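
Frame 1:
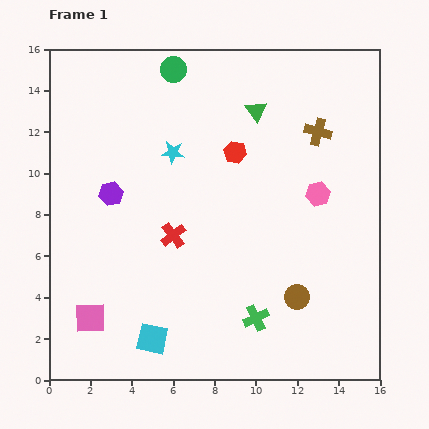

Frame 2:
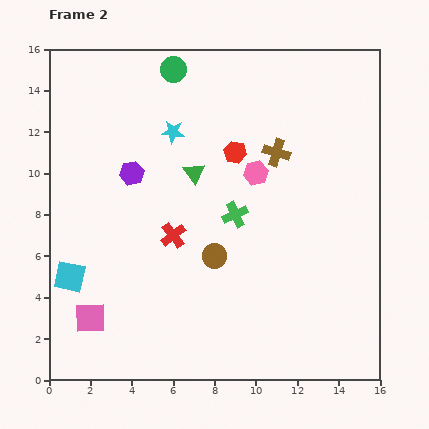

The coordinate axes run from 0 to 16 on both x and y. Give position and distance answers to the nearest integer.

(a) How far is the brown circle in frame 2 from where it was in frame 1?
4

The brown circle moved from (12, 4) to (8, 6), a distance of √(4² + 2²) ≈ 4.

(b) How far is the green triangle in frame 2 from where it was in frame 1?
4

The green triangle moved from (10, 13) to (7, 10), a distance of √(3² + 3²) ≈ 4.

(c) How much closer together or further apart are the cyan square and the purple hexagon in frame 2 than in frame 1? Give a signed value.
-1

Distance in frame 1: 7. Distance in frame 2: 6.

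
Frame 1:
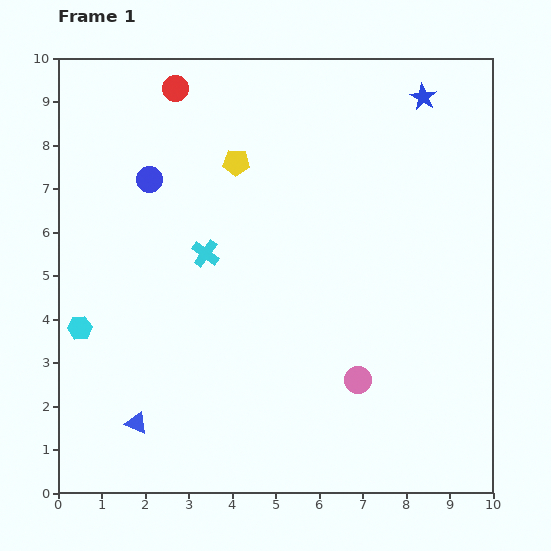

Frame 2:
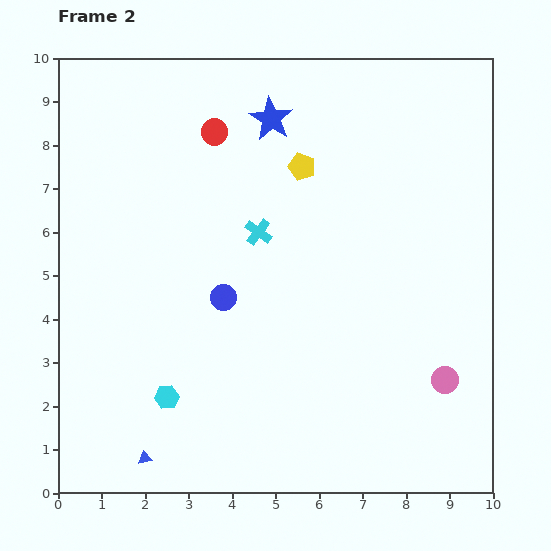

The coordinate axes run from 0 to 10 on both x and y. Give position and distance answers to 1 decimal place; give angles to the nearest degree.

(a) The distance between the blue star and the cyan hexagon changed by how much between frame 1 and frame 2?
-2.7

Distance in frame 1: 9.5. Distance in frame 2: 6.8.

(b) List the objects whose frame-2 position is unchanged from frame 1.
none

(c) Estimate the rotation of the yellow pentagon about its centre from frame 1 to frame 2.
16° clockwise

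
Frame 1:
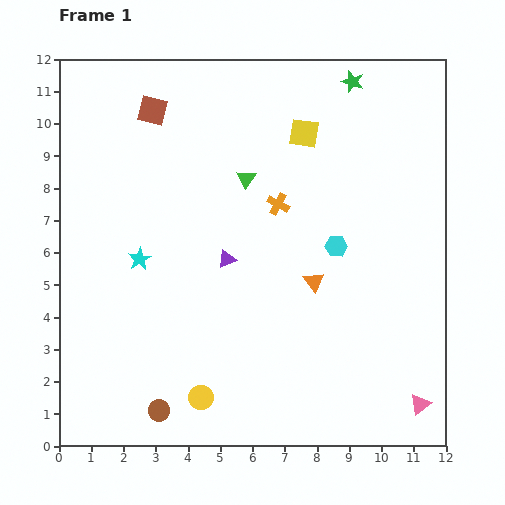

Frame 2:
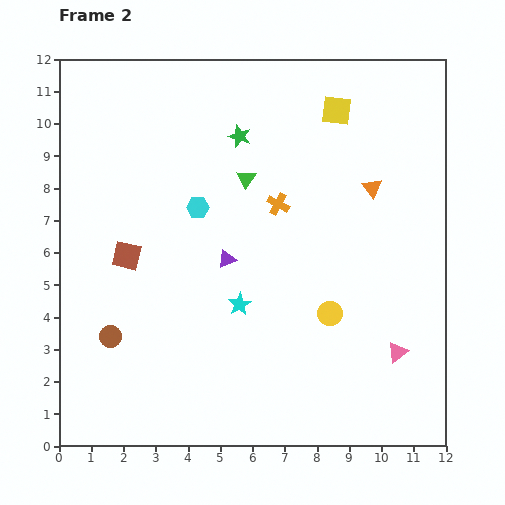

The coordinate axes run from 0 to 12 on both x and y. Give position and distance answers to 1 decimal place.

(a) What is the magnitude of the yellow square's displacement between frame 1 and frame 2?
1.2

The yellow square moved from (7.6, 9.7) to (8.6, 10.4), a distance of √(1.0² + 0.7²) ≈ 1.2.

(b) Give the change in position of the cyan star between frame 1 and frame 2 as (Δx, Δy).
(3.1, -1.4)

The cyan star was at (2.5, 5.8) in frame 1 and (5.6, 4.4) in frame 2.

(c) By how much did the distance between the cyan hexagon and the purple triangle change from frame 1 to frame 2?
-1.6

Distance in frame 1: 3.4. Distance in frame 2: 1.8.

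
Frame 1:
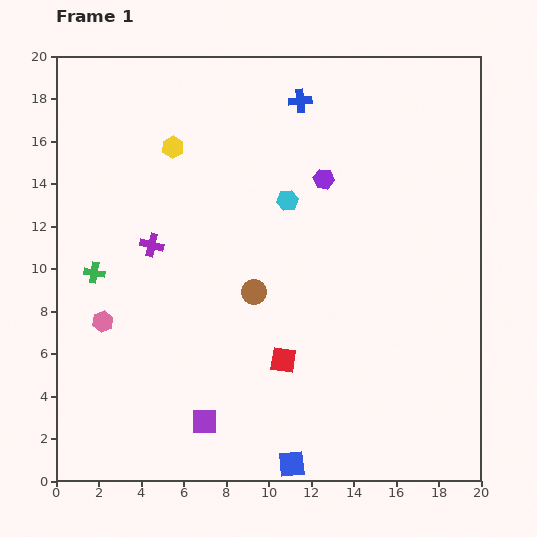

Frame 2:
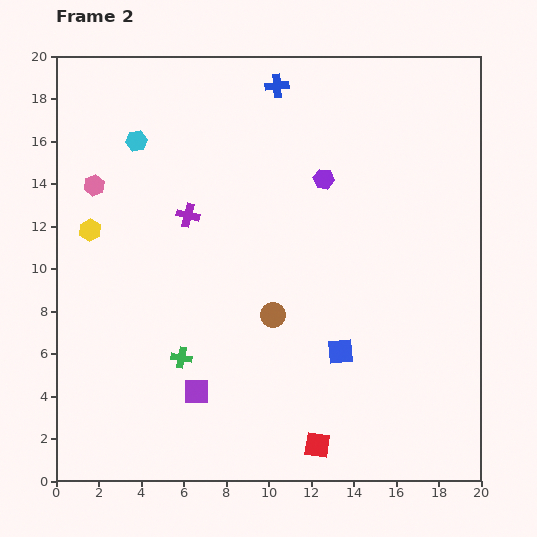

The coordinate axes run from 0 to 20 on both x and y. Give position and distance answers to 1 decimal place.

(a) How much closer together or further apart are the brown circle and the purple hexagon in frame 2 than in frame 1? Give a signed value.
+0.6

Distance in frame 1: 6.2. Distance in frame 2: 6.8.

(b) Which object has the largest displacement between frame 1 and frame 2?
the cyan hexagon

(moved 7.6; next 6.4)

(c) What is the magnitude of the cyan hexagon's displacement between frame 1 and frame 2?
7.6

The cyan hexagon moved from (10.9, 13.2) to (3.8, 16.0), a distance of √(7.1² + 2.8²) ≈ 7.6.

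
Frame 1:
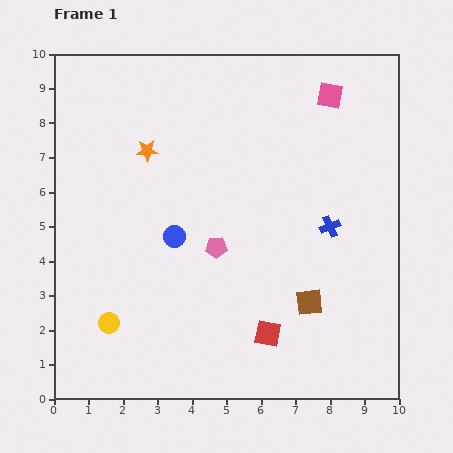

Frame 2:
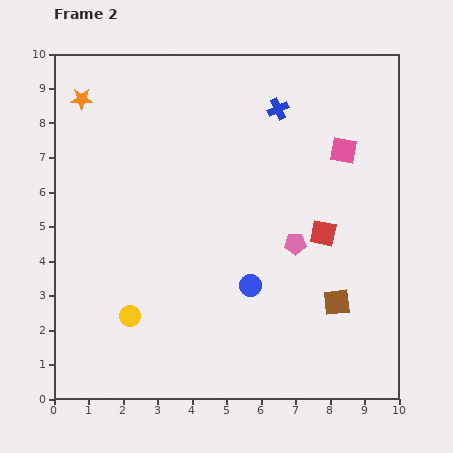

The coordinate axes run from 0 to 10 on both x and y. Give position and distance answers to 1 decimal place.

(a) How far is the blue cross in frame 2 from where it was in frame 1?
3.7

The blue cross moved from (8.0, 5.0) to (6.5, 8.4), a distance of √(1.5² + 3.4²) ≈ 3.7.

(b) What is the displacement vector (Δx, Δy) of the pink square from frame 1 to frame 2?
(0.4, -1.6)

The pink square was at (8.0, 8.8) in frame 1 and (8.4, 7.2) in frame 2.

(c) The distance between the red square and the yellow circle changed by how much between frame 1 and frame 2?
+1.5

Distance in frame 1: 4.6. Distance in frame 2: 6.1.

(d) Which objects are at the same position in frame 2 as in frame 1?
none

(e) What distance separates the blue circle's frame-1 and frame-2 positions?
2.6

The blue circle moved from (3.5, 4.7) to (5.7, 3.3), a distance of √(2.2² + 1.4²) ≈ 2.6.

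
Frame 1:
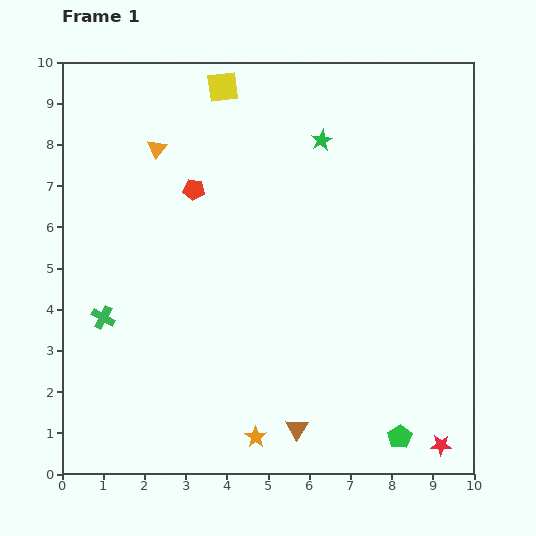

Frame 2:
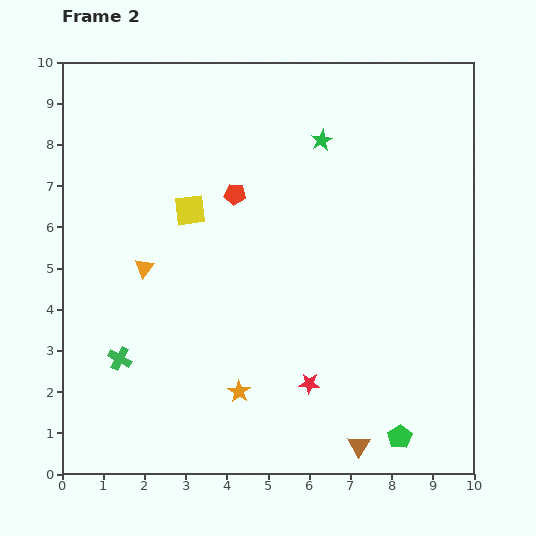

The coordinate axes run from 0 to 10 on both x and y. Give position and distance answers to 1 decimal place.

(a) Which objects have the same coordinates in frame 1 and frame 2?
the green pentagon, the green star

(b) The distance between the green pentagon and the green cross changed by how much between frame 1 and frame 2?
-0.7

Distance in frame 1: 7.8. Distance in frame 2: 7.1.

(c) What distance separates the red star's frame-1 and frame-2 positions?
3.5

The red star moved from (9.2, 0.7) to (6.0, 2.2), a distance of √(3.2² + 1.5²) ≈ 3.5.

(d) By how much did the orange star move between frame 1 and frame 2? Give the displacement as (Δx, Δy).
(-0.4, 1.1)

The orange star was at (4.7, 0.9) in frame 1 and (4.3, 2.0) in frame 2.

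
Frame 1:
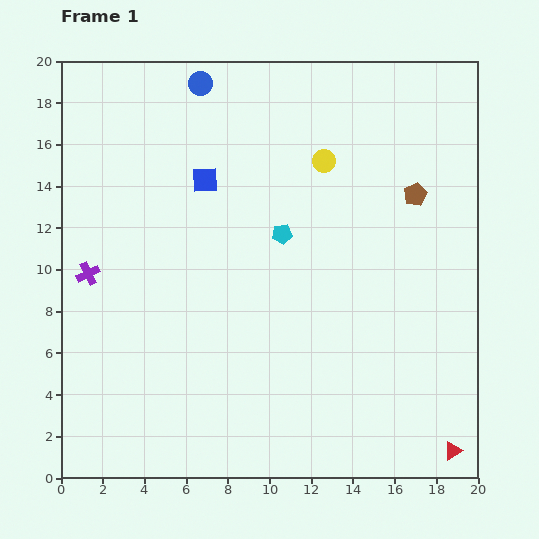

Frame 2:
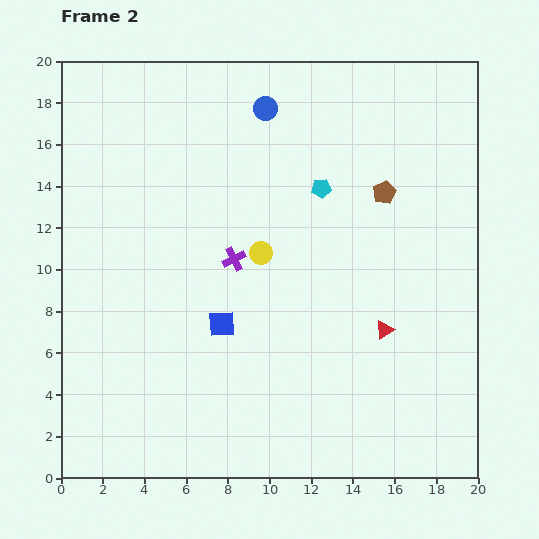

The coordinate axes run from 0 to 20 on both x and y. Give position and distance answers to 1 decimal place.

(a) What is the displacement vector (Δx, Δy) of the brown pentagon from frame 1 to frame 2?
(-1.5, 0.1)

The brown pentagon was at (17.0, 13.6) in frame 1 and (15.5, 13.7) in frame 2.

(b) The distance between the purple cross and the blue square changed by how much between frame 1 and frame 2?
-4.0

Distance in frame 1: 7.2. Distance in frame 2: 3.2.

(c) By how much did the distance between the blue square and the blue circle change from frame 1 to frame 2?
+5.9

Distance in frame 1: 4.6. Distance in frame 2: 10.5.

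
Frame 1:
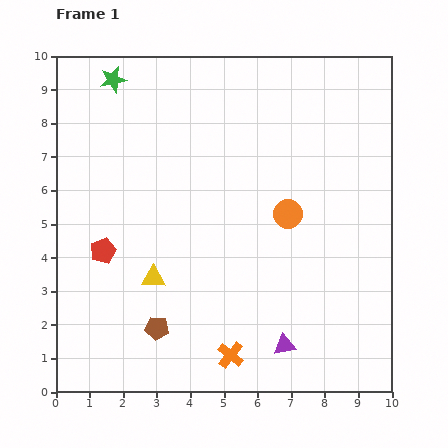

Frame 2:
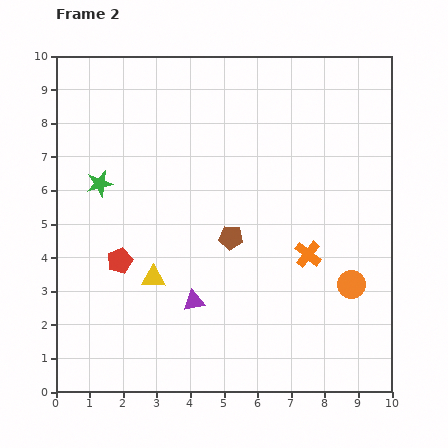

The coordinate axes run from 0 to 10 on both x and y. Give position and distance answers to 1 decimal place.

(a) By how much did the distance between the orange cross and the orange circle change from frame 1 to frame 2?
-2.9

Distance in frame 1: 4.5. Distance in frame 2: 1.6.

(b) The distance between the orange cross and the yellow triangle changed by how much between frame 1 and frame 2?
+1.4

Distance in frame 1: 3.3. Distance in frame 2: 4.7.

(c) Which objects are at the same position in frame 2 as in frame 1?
the yellow triangle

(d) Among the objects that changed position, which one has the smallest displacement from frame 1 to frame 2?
the red pentagon

(moved 0.6)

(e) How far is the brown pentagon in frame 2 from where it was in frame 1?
3.5

The brown pentagon moved from (3.0, 1.9) to (5.2, 4.6), a distance of √(2.2² + 2.7²) ≈ 3.5.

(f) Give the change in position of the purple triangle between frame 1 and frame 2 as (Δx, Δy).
(-2.7, 1.3)

The purple triangle was at (6.8, 1.4) in frame 1 and (4.1, 2.7) in frame 2.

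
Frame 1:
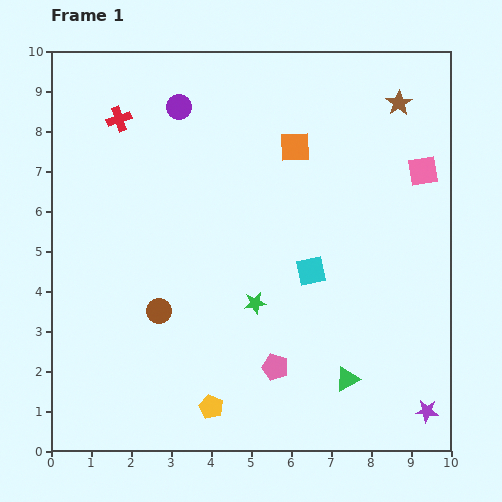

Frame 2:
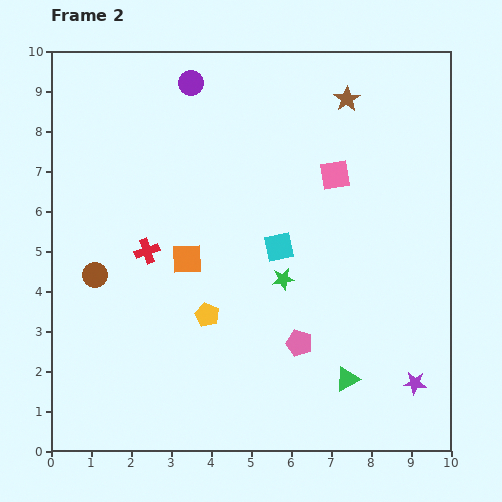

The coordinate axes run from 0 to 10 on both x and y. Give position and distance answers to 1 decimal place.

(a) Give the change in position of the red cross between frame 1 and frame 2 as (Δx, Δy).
(0.7, -3.3)

The red cross was at (1.7, 8.3) in frame 1 and (2.4, 5.0) in frame 2.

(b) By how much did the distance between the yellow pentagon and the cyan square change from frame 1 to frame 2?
-1.7

Distance in frame 1: 4.2. Distance in frame 2: 2.5.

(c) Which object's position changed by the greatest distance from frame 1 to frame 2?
the orange square

(moved 3.9; next 3.4)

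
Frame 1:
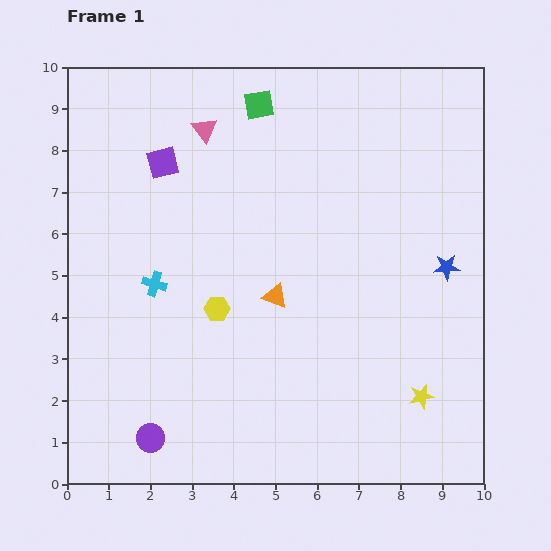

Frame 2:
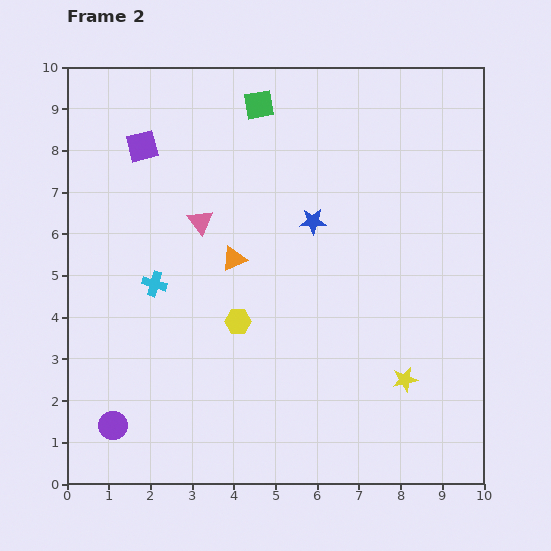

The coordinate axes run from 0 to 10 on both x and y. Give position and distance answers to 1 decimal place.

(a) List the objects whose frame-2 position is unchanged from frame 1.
the green square, the cyan cross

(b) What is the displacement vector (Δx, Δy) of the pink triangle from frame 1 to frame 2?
(-0.1, -2.2)

The pink triangle was at (3.3, 8.5) in frame 1 and (3.2, 6.3) in frame 2.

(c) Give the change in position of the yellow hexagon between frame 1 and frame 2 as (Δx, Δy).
(0.5, -0.3)

The yellow hexagon was at (3.6, 4.2) in frame 1 and (4.1, 3.9) in frame 2.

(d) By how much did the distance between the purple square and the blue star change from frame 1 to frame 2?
-2.7

Distance in frame 1: 7.2. Distance in frame 2: 4.5.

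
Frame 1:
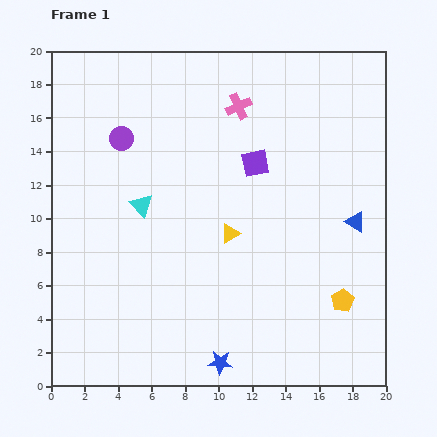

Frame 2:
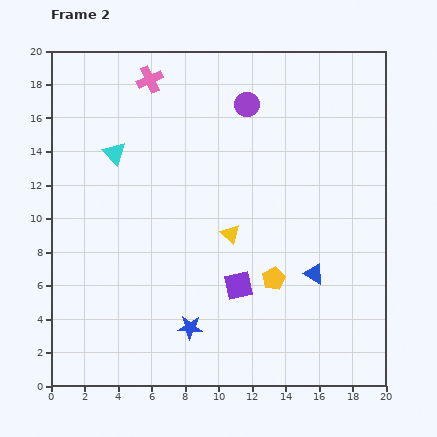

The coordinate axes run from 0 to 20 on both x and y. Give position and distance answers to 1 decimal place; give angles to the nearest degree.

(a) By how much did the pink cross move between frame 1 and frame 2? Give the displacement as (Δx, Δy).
(-5.3, 1.6)

The pink cross was at (11.2, 16.7) in frame 1 and (5.9, 18.3) in frame 2.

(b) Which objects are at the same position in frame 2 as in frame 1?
the yellow triangle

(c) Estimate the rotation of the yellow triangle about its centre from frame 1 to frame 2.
46° counter-clockwise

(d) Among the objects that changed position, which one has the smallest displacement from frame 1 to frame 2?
the blue star

(moved 2.8)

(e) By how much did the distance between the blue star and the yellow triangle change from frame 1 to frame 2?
-1.6

Distance in frame 1: 7.7. Distance in frame 2: 6.1.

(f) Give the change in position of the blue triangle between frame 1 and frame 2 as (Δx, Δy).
(-2.5, -3.1)

The blue triangle was at (18.2, 9.8) in frame 1 and (15.7, 6.7) in frame 2.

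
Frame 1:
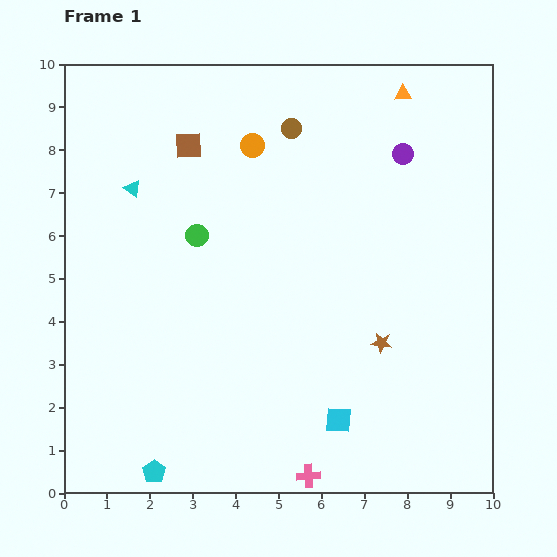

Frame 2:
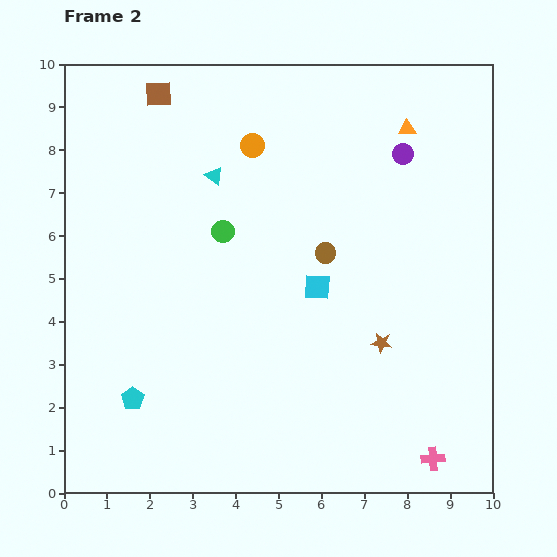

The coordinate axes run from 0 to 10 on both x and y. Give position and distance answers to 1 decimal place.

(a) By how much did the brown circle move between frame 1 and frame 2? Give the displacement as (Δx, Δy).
(0.8, -2.9)

The brown circle was at (5.3, 8.5) in frame 1 and (6.1, 5.6) in frame 2.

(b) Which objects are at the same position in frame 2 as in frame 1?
the purple circle, the brown star, the orange circle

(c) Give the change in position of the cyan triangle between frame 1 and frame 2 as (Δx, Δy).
(1.9, 0.3)

The cyan triangle was at (1.6, 7.1) in frame 1 and (3.5, 7.4) in frame 2.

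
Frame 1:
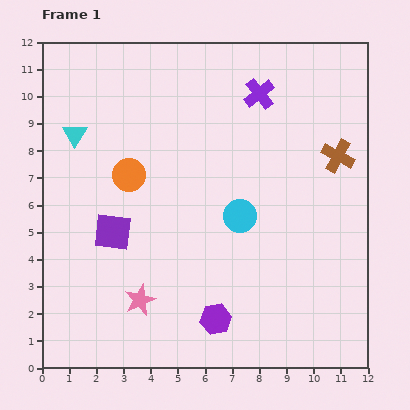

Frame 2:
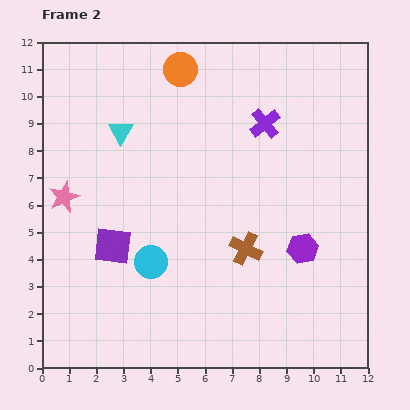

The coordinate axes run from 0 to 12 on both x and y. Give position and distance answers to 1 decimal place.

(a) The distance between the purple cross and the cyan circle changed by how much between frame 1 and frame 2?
+2.0

Distance in frame 1: 4.6. Distance in frame 2: 6.6.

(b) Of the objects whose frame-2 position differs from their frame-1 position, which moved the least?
the purple square

(moved 0.5)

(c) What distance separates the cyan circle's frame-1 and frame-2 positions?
3.7

The cyan circle moved from (7.3, 5.6) to (4.0, 3.9), a distance of √(3.3² + 1.7²) ≈ 3.7.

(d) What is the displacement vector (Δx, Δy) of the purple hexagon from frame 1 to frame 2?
(3.2, 2.6)

The purple hexagon was at (6.4, 1.8) in frame 1 and (9.6, 4.4) in frame 2.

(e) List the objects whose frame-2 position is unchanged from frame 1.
none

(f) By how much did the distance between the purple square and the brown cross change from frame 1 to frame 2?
-3.9

Distance in frame 1: 8.8. Distance in frame 2: 4.9.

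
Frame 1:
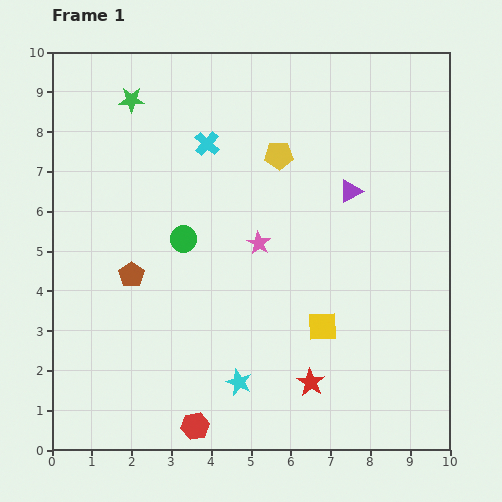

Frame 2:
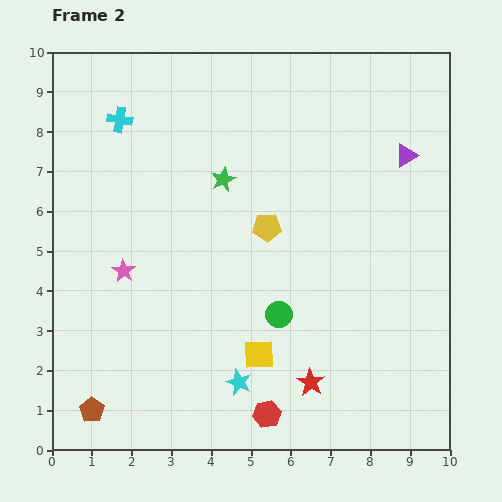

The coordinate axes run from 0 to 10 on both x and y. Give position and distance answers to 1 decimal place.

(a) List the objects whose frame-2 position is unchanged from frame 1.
the cyan star, the red star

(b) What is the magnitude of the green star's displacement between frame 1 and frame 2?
3.0

The green star moved from (2.0, 8.8) to (4.3, 6.8), a distance of √(2.3² + 2.0²) ≈ 3.0.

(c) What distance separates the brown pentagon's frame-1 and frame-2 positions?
3.5

The brown pentagon moved from (2.0, 4.4) to (1.0, 1.0), a distance of √(1.0² + 3.4²) ≈ 3.5.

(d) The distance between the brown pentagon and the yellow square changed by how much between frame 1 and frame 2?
-0.6

Distance in frame 1: 5.0. Distance in frame 2: 4.4.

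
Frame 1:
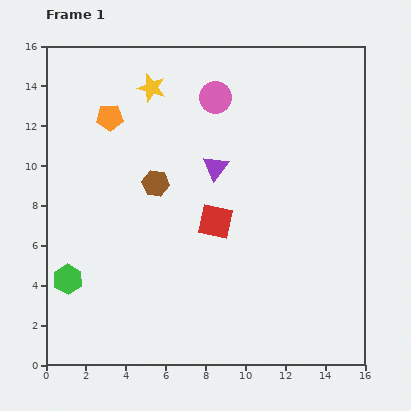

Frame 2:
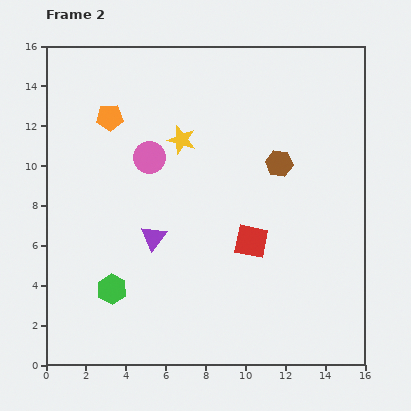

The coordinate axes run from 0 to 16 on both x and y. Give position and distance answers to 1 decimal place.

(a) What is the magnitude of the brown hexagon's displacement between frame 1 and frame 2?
6.3

The brown hexagon moved from (5.5, 9.1) to (11.7, 10.1), a distance of √(6.2² + 1.0²) ≈ 6.3.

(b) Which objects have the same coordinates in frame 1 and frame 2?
the orange pentagon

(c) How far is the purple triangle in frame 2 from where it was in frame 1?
4.7

The purple triangle moved from (8.5, 9.9) to (5.4, 6.4), a distance of √(3.1² + 3.5²) ≈ 4.7.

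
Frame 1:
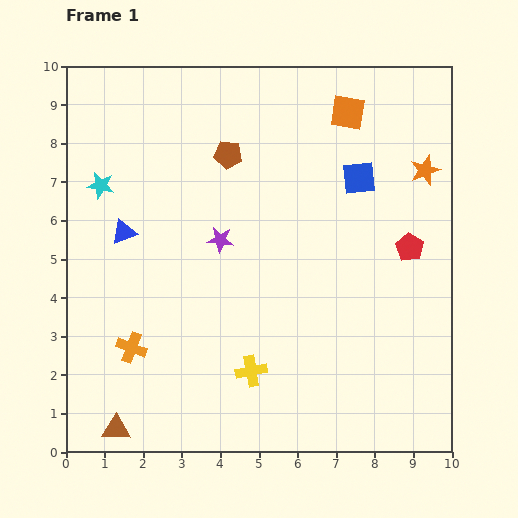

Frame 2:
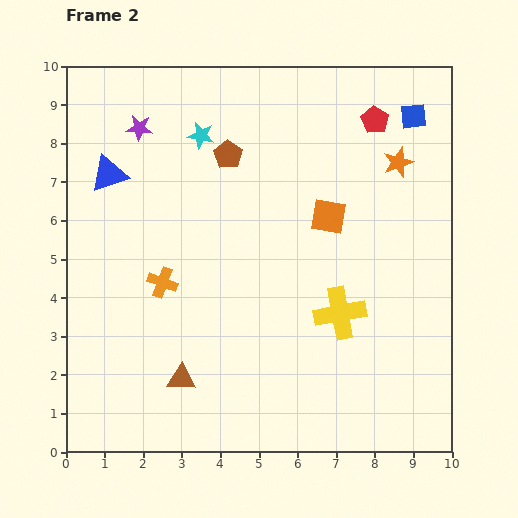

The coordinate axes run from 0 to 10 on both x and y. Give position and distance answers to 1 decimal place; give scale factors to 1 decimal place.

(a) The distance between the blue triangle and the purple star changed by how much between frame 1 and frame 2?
-1.1

Distance in frame 1: 2.5. Distance in frame 2: 1.4.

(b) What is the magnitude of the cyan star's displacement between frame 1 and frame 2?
2.9

The cyan star moved from (0.9, 6.9) to (3.5, 8.2), a distance of √(2.6² + 1.3²) ≈ 2.9.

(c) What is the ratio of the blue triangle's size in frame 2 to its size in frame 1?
1.5×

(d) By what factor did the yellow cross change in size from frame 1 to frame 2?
1.6×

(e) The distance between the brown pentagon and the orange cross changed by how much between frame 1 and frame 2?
-1.9

Distance in frame 1: 5.6. Distance in frame 2: 3.7.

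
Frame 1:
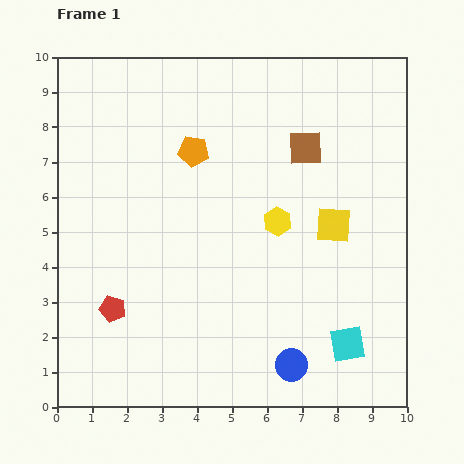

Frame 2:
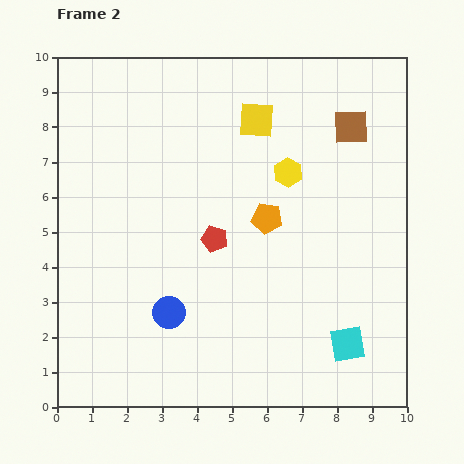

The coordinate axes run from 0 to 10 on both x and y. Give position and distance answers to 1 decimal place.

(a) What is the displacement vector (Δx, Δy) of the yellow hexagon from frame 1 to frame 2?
(0.3, 1.4)

The yellow hexagon was at (6.3, 5.3) in frame 1 and (6.6, 6.7) in frame 2.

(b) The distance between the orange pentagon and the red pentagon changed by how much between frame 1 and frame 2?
-3.5

Distance in frame 1: 5.1. Distance in frame 2: 1.6.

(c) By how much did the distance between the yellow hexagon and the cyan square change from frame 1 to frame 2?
+1.2

Distance in frame 1: 4.0. Distance in frame 2: 5.2.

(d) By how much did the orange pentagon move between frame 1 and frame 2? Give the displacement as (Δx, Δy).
(2.1, -1.9)

The orange pentagon was at (3.9, 7.3) in frame 1 and (6.0, 5.4) in frame 2.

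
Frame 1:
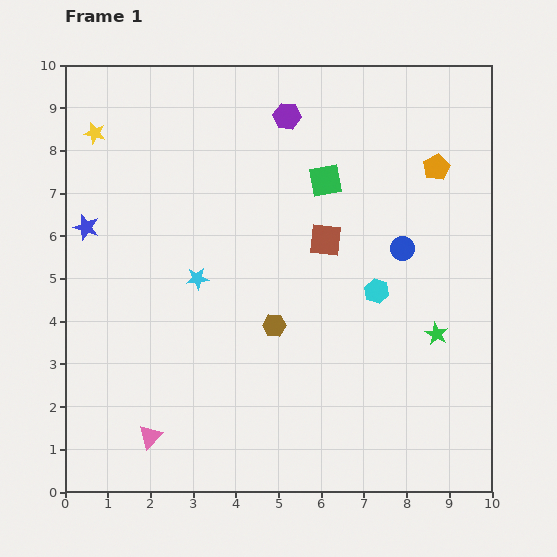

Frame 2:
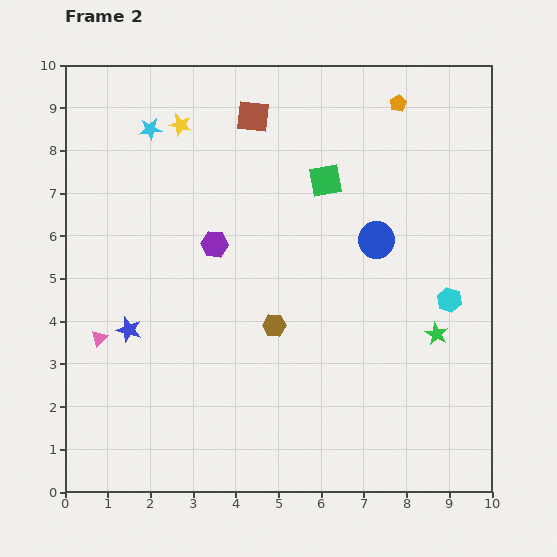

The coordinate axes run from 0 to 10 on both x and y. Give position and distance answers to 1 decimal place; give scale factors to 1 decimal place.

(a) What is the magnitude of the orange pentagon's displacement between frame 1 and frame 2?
1.7

The orange pentagon moved from (8.7, 7.6) to (7.8, 9.1), a distance of √(0.9² + 1.5²) ≈ 1.7.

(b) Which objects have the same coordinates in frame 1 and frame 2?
the green square, the green star, the brown hexagon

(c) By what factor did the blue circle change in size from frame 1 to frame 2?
1.5×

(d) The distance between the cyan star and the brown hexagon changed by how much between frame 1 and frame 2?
+3.3

Distance in frame 1: 2.1. Distance in frame 2: 5.4.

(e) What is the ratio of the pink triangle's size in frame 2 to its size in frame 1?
0.7×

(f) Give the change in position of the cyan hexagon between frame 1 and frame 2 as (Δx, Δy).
(1.7, -0.2)

The cyan hexagon was at (7.3, 4.7) in frame 1 and (9.0, 4.5) in frame 2.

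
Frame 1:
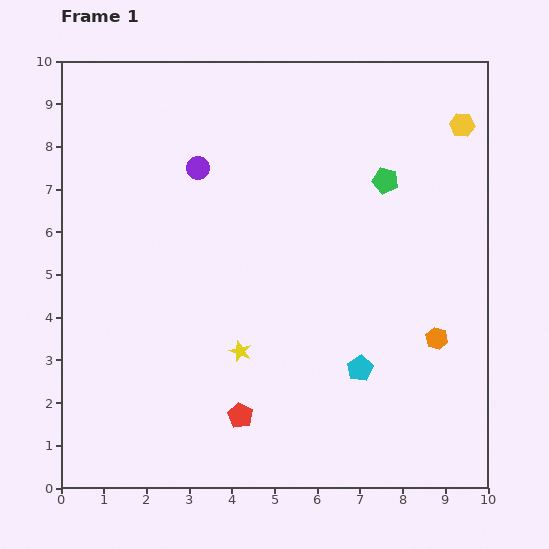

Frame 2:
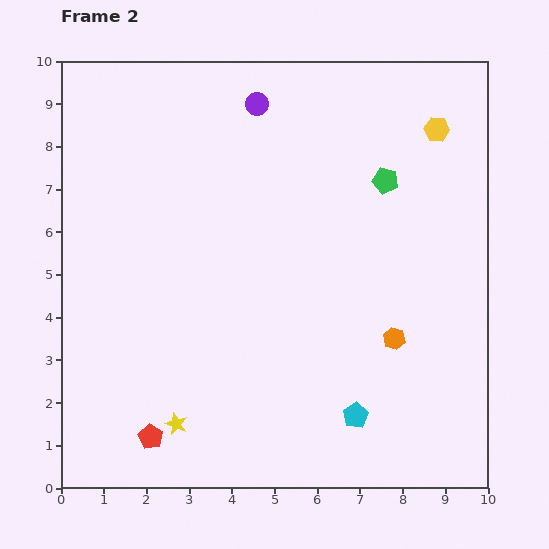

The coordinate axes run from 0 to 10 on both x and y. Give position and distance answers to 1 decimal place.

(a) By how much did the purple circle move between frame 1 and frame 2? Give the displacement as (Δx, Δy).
(1.4, 1.5)

The purple circle was at (3.2, 7.5) in frame 1 and (4.6, 9.0) in frame 2.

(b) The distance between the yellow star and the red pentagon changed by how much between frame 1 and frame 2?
-0.8

Distance in frame 1: 1.5. Distance in frame 2: 0.7.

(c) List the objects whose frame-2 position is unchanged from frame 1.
the green pentagon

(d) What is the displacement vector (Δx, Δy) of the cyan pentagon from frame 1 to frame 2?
(-0.1, -1.1)

The cyan pentagon was at (7.0, 2.8) in frame 1 and (6.9, 1.7) in frame 2.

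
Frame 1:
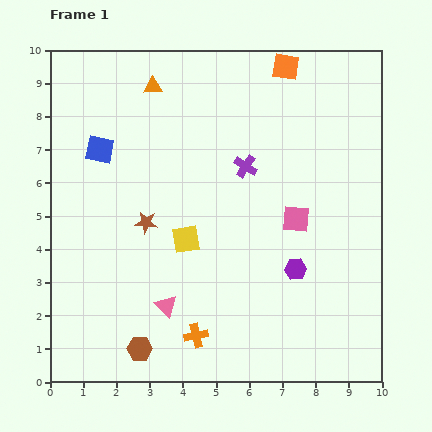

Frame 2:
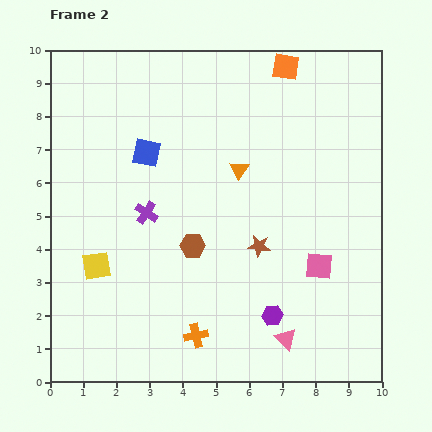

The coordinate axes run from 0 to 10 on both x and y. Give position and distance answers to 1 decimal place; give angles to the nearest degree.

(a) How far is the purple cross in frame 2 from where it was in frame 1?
3.3

The purple cross moved from (5.9, 6.5) to (2.9, 5.1), a distance of √(3.0² + 1.4²) ≈ 3.3.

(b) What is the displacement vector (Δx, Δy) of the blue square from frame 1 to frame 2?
(1.4, -0.1)

The blue square was at (1.5, 7.0) in frame 1 and (2.9, 6.9) in frame 2.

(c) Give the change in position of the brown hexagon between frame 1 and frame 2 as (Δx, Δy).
(1.6, 3.1)

The brown hexagon was at (2.7, 1.0) in frame 1 and (4.3, 4.1) in frame 2.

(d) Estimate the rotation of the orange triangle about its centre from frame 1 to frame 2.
53° counter-clockwise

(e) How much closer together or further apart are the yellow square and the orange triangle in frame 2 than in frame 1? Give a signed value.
+0.5

Distance in frame 1: 4.7. Distance in frame 2: 5.2.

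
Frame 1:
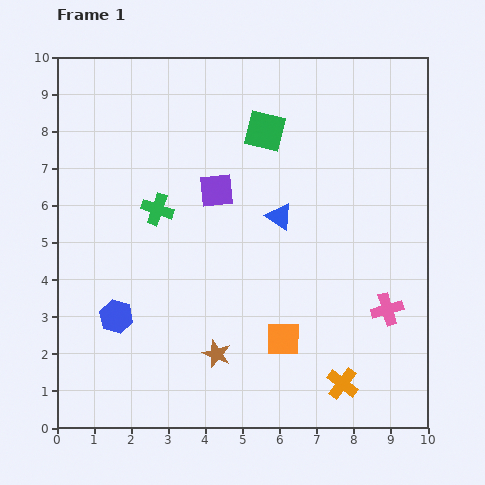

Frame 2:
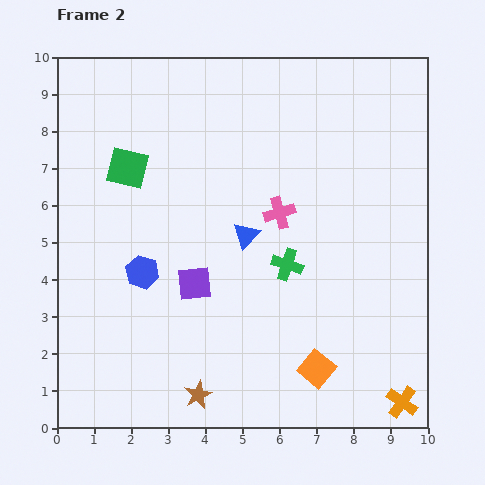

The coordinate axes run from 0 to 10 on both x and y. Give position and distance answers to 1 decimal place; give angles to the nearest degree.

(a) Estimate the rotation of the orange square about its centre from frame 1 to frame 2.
38° clockwise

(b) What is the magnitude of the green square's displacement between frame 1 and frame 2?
3.8

The green square moved from (5.6, 8.0) to (1.9, 7.0), a distance of √(3.7² + 1.0²) ≈ 3.8.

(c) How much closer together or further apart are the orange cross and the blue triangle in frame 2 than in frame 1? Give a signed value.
+1.4

Distance in frame 1: 4.8. Distance in frame 2: 6.2.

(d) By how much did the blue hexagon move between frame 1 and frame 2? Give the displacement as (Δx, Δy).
(0.7, 1.2)

The blue hexagon was at (1.6, 3.0) in frame 1 and (2.3, 4.2) in frame 2.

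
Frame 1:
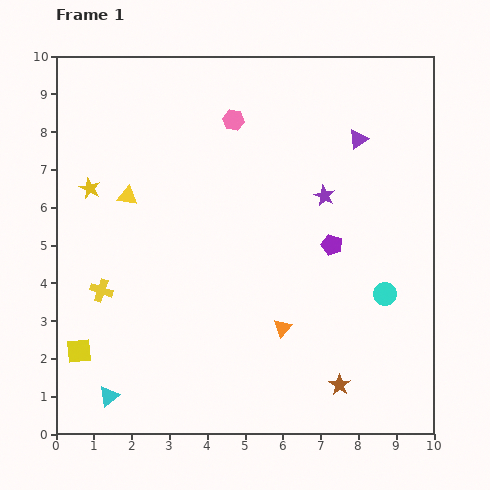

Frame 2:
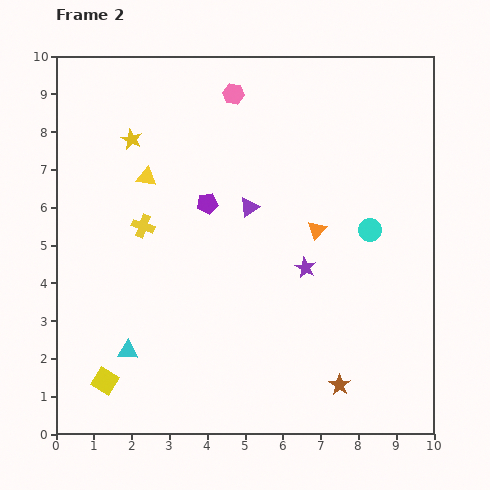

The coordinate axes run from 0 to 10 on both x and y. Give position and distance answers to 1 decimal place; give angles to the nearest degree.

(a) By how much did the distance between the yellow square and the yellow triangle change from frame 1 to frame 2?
+1.2

Distance in frame 1: 4.3. Distance in frame 2: 5.5.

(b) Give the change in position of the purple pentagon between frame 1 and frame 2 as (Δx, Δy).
(-3.3, 1.1)

The purple pentagon was at (7.3, 5.0) in frame 1 and (4.0, 6.1) in frame 2.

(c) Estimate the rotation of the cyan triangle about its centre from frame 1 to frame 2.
39° clockwise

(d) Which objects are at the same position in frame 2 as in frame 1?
the brown star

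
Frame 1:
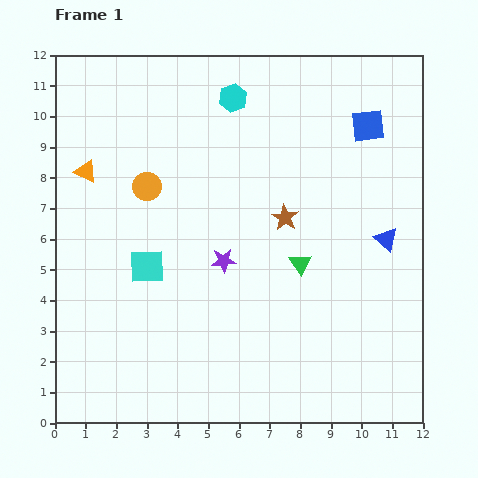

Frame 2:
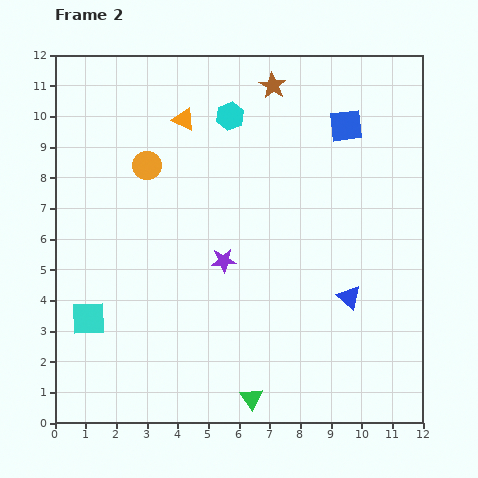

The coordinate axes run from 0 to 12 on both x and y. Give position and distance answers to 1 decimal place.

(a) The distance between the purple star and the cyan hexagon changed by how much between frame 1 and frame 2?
-0.6

Distance in frame 1: 5.3. Distance in frame 2: 4.7.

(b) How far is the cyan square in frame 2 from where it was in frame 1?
2.5

The cyan square moved from (3.0, 5.1) to (1.1, 3.4), a distance of √(1.9² + 1.7²) ≈ 2.5.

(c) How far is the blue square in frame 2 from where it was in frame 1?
0.7

The blue square moved from (10.2, 9.7) to (9.5, 9.7), a distance of √(0.7² + 0.0²) ≈ 0.7.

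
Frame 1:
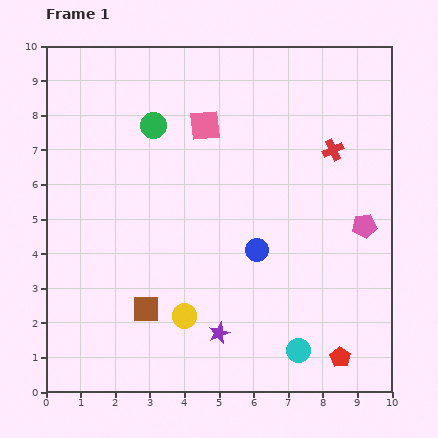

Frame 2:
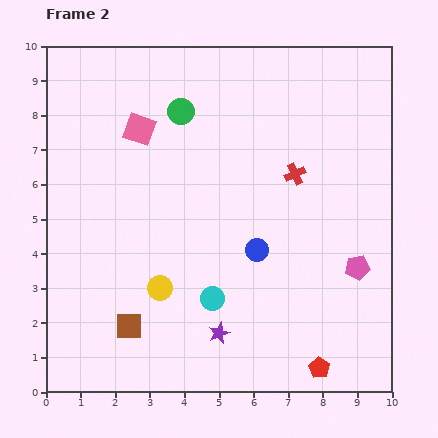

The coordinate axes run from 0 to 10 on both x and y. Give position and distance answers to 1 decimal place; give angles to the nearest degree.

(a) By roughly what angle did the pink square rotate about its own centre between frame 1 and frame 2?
25° clockwise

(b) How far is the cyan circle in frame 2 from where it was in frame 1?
2.9

The cyan circle moved from (7.3, 1.2) to (4.8, 2.7), a distance of √(2.5² + 1.5²) ≈ 2.9.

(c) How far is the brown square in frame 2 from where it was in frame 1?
0.7

The brown square moved from (2.9, 2.4) to (2.4, 1.9), a distance of √(0.5² + 0.5²) ≈ 0.7.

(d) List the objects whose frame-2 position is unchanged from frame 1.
the blue circle, the purple star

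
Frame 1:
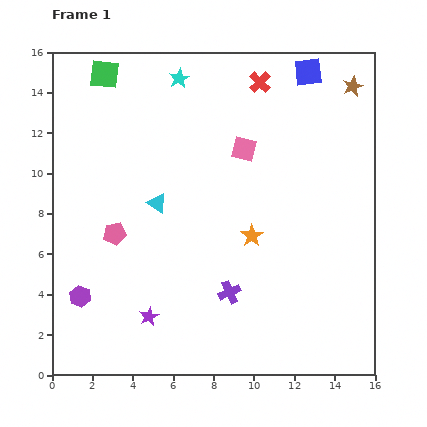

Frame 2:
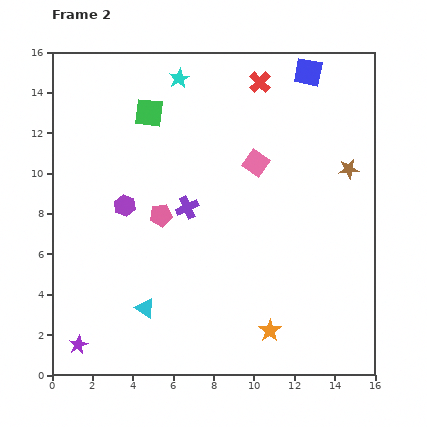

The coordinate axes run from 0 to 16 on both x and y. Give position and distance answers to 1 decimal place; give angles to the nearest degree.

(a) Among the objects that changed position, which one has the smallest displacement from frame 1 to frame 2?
the pink square

(moved 0.9)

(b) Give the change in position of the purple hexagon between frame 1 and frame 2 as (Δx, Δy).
(2.2, 4.5)

The purple hexagon was at (1.4, 3.9) in frame 1 and (3.6, 8.4) in frame 2.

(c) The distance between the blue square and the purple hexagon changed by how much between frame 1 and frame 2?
-4.6

Distance in frame 1: 15.8. Distance in frame 2: 11.2.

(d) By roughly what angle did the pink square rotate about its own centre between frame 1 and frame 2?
21° clockwise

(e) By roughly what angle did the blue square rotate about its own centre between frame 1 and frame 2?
18° clockwise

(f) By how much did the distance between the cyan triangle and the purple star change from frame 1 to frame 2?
-1.8

Distance in frame 1: 5.6. Distance in frame 2: 3.8.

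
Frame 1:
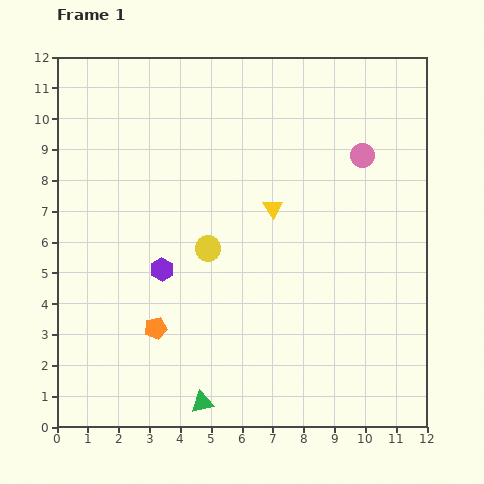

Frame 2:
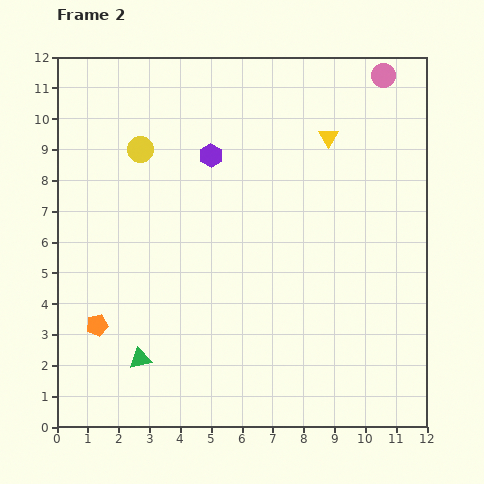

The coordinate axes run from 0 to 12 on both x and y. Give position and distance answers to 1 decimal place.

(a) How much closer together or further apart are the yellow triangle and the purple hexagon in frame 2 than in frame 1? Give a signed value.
-0.3

Distance in frame 1: 4.1. Distance in frame 2: 3.8.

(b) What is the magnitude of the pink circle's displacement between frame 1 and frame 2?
2.7

The pink circle moved from (9.9, 8.8) to (10.6, 11.4), a distance of √(0.7² + 2.6²) ≈ 2.7.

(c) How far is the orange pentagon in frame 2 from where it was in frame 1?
1.9

The orange pentagon moved from (3.2, 3.2) to (1.3, 3.3), a distance of √(1.9² + 0.1²) ≈ 1.9.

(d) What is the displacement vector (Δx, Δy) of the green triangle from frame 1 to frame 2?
(-2.0, 1.4)

The green triangle was at (4.7, 0.8) in frame 1 and (2.7, 2.2) in frame 2.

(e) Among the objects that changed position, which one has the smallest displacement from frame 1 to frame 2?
the orange pentagon

(moved 1.9)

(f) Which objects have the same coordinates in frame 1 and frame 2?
none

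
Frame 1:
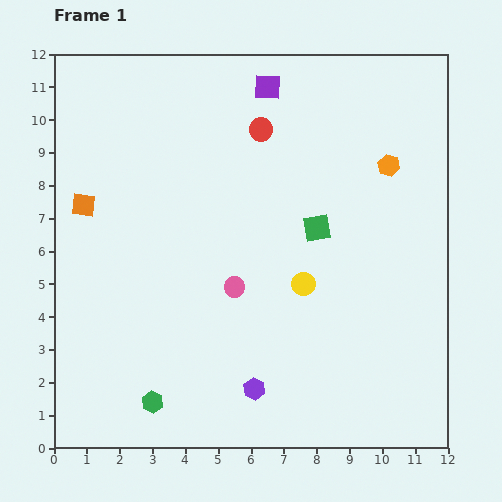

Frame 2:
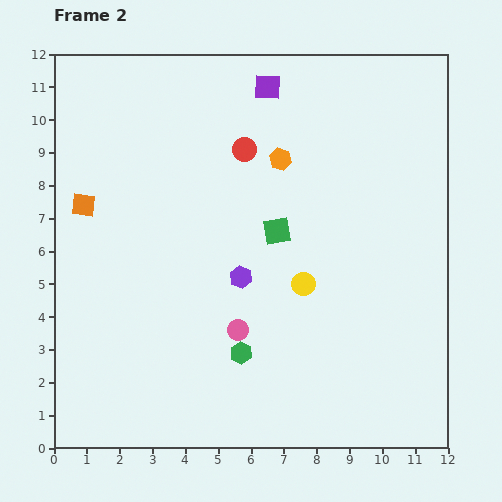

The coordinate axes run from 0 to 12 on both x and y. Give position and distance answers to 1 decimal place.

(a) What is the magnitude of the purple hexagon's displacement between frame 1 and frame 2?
3.4

The purple hexagon moved from (6.1, 1.8) to (5.7, 5.2), a distance of √(0.4² + 3.4²) ≈ 3.4.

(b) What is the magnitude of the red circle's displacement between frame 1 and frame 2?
0.8

The red circle moved from (6.3, 9.7) to (5.8, 9.1), a distance of √(0.5² + 0.6²) ≈ 0.8.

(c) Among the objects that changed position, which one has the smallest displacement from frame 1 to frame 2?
the red circle

(moved 0.8)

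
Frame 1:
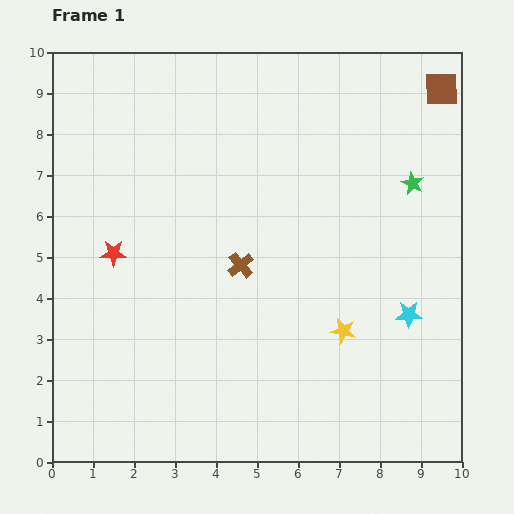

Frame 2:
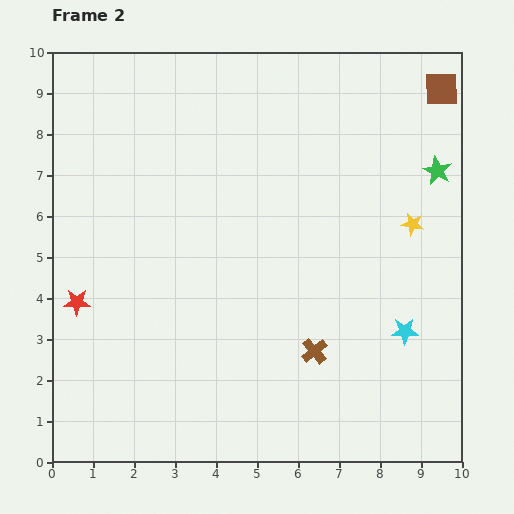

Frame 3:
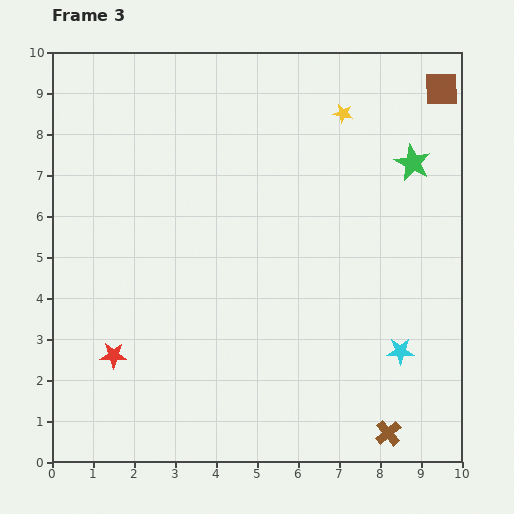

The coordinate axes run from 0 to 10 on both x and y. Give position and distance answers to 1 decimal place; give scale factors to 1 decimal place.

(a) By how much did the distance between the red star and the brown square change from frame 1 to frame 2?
+1.4

Distance in frame 1: 8.9. Distance in frame 2: 10.3.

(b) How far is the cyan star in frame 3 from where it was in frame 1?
0.9

The cyan star moved from (8.7, 3.6) to (8.5, 2.7), a distance of √(0.2² + 0.9²) ≈ 0.9.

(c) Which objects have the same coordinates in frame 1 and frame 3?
the brown square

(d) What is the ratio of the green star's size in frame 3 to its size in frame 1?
1.6×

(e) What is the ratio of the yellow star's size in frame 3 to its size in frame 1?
0.8×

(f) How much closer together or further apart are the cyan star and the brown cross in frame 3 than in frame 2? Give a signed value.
-0.3

Distance in frame 2: 2.3. Distance in frame 3: 2.0.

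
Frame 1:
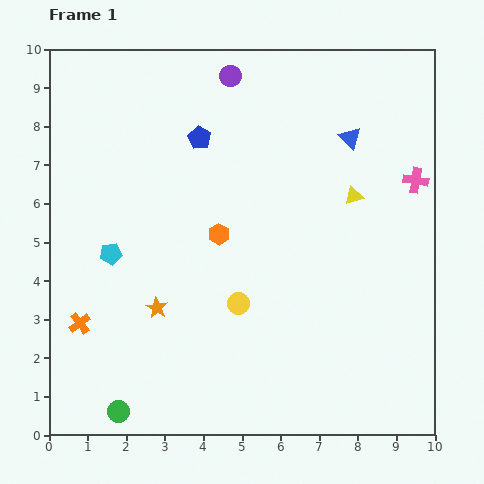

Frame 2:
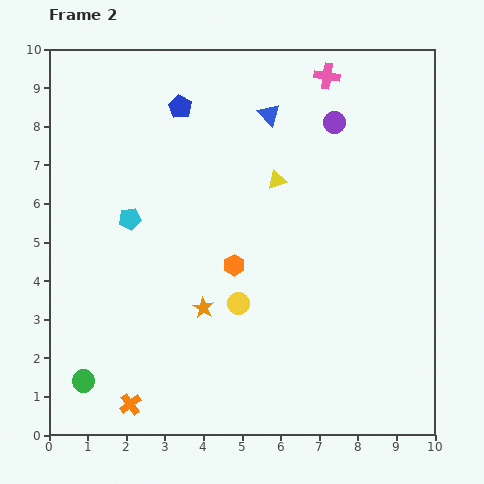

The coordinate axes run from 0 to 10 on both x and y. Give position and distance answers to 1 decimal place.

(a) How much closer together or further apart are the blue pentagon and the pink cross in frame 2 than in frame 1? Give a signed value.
-1.8

Distance in frame 1: 5.7. Distance in frame 2: 3.9.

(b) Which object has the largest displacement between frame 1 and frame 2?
the pink cross

(moved 3.5; next 3.0)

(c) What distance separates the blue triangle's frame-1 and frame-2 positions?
2.2

The blue triangle moved from (7.8, 7.7) to (5.7, 8.3), a distance of √(2.1² + 0.6²) ≈ 2.2.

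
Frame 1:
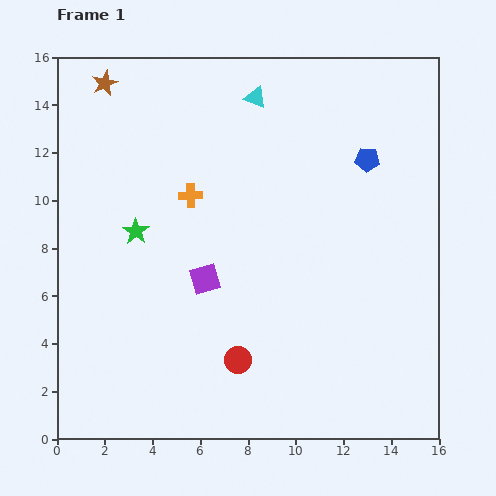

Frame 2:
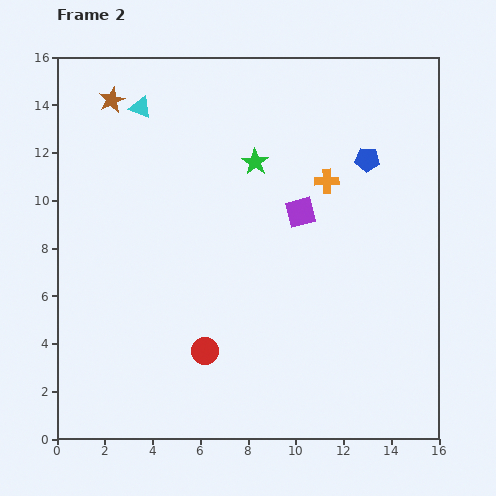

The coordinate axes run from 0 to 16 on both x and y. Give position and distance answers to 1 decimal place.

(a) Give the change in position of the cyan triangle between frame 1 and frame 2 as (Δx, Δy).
(-4.8, -0.4)

The cyan triangle was at (8.3, 14.3) in frame 1 and (3.5, 13.9) in frame 2.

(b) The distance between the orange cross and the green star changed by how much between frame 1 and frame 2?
+0.4

Distance in frame 1: 2.7. Distance in frame 2: 3.1.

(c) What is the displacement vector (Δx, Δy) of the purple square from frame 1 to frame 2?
(4.0, 2.8)

The purple square was at (6.2, 6.7) in frame 1 and (10.2, 9.5) in frame 2.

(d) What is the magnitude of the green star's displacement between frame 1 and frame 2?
5.8

The green star moved from (3.3, 8.7) to (8.3, 11.6), a distance of √(5.0² + 2.9²) ≈ 5.8.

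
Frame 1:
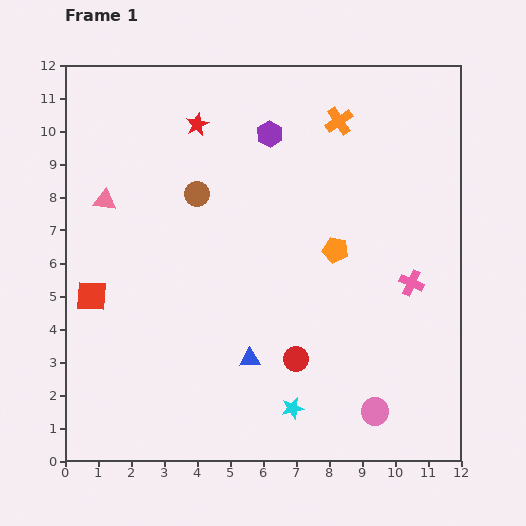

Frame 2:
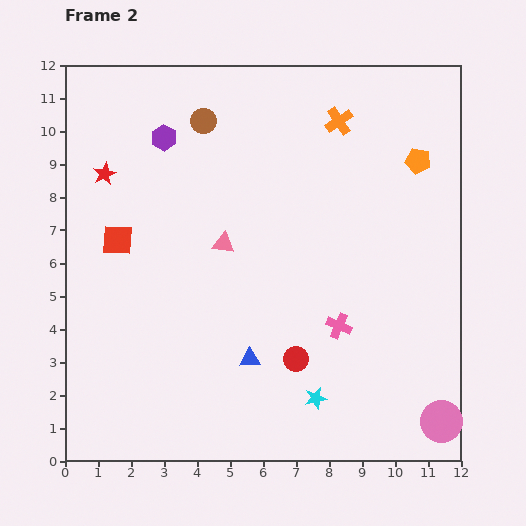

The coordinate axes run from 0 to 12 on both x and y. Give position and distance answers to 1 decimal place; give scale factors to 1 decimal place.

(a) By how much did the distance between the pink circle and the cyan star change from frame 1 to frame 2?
+1.4

Distance in frame 1: 2.5. Distance in frame 2: 3.9.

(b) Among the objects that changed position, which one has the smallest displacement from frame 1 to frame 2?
the cyan star

(moved 0.8)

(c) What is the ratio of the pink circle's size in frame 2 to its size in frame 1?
1.5×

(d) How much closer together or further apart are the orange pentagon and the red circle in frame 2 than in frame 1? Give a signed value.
+3.5

Distance in frame 1: 3.5. Distance in frame 2: 7.0.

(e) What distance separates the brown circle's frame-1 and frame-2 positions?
2.2

The brown circle moved from (4.0, 8.1) to (4.2, 10.3), a distance of √(0.2² + 2.2²) ≈ 2.2.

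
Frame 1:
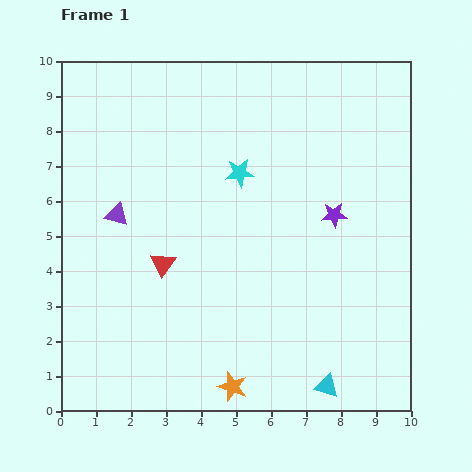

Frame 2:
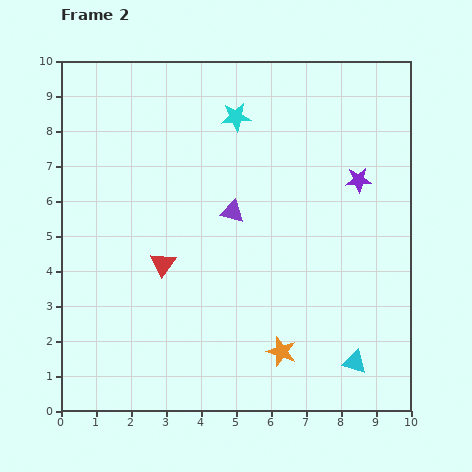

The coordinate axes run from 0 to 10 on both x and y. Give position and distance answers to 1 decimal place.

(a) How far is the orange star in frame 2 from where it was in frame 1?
1.7

The orange star moved from (4.9, 0.7) to (6.3, 1.7), a distance of √(1.4² + 1.0²) ≈ 1.7.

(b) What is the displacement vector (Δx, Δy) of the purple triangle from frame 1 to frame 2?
(3.3, 0.1)

The purple triangle was at (1.6, 5.6) in frame 1 and (4.9, 5.7) in frame 2.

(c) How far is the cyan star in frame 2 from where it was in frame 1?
1.6

The cyan star moved from (5.1, 6.8) to (5.0, 8.4), a distance of √(0.1² + 1.6²) ≈ 1.6.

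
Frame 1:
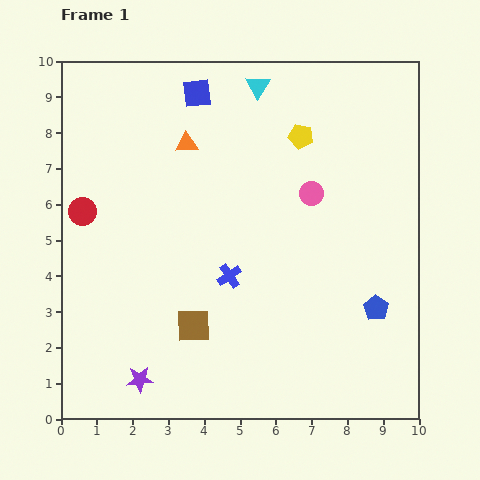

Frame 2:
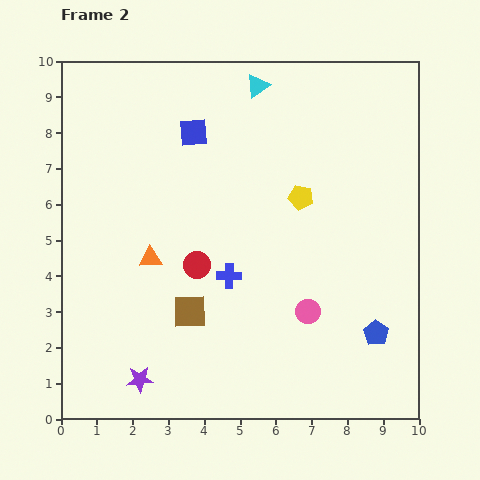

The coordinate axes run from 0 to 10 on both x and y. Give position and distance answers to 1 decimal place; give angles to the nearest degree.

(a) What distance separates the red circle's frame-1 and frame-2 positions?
3.5

The red circle moved from (0.6, 5.8) to (3.8, 4.3), a distance of √(3.2² + 1.5²) ≈ 3.5.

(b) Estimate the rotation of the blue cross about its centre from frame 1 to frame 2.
35° clockwise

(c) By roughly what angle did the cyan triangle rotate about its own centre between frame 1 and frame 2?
23° clockwise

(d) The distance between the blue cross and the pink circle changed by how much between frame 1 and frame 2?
-0.9

Distance in frame 1: 3.3. Distance in frame 2: 2.4.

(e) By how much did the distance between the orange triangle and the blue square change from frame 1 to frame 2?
+2.3

Distance in frame 1: 1.4. Distance in frame 2: 3.7.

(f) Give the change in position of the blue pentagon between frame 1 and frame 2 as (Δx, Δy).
(0.0, -0.7)

The blue pentagon was at (8.8, 3.1) in frame 1 and (8.8, 2.4) in frame 2.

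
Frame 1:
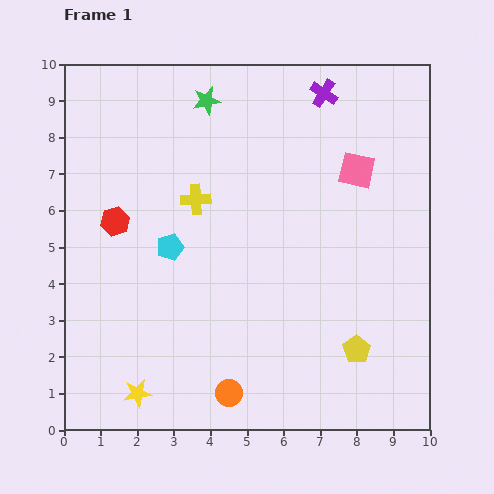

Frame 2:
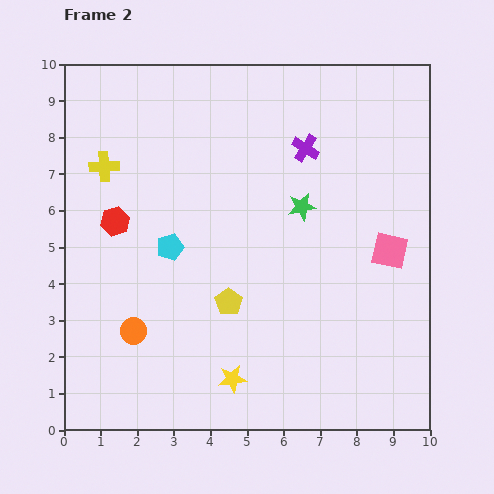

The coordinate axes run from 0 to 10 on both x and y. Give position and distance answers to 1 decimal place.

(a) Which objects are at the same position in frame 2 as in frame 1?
the red hexagon, the cyan pentagon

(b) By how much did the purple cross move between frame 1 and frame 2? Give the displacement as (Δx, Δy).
(-0.5, -1.5)

The purple cross was at (7.1, 9.2) in frame 1 and (6.6, 7.7) in frame 2.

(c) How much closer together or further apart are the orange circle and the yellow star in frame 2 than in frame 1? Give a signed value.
+0.5

Distance in frame 1: 2.5. Distance in frame 2: 3.0.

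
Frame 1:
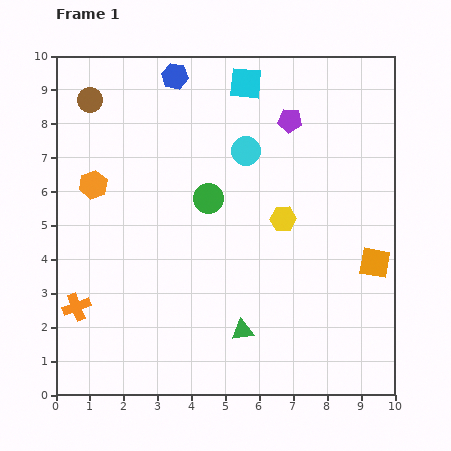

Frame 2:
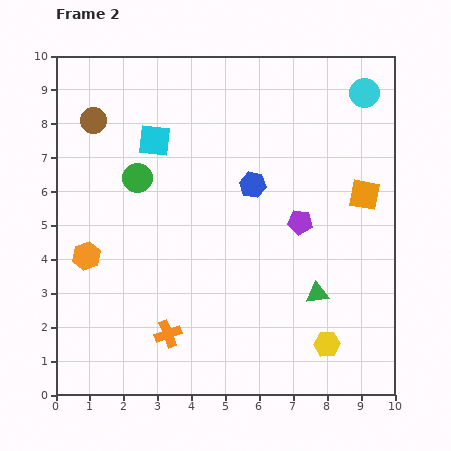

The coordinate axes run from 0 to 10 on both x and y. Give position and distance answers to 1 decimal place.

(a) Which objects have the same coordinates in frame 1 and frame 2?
none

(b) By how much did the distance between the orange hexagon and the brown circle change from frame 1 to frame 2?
+1.5

Distance in frame 1: 2.5. Distance in frame 2: 4.0.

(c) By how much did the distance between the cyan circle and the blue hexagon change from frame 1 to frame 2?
+1.3

Distance in frame 1: 3.0. Distance in frame 2: 4.3.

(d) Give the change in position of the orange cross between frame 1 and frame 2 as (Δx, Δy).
(2.7, -0.8)

The orange cross was at (0.6, 2.6) in frame 1 and (3.3, 1.8) in frame 2.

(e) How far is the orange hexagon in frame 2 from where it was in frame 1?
2.1

The orange hexagon moved from (1.1, 6.2) to (0.9, 4.1), a distance of √(0.2² + 2.1²) ≈ 2.1.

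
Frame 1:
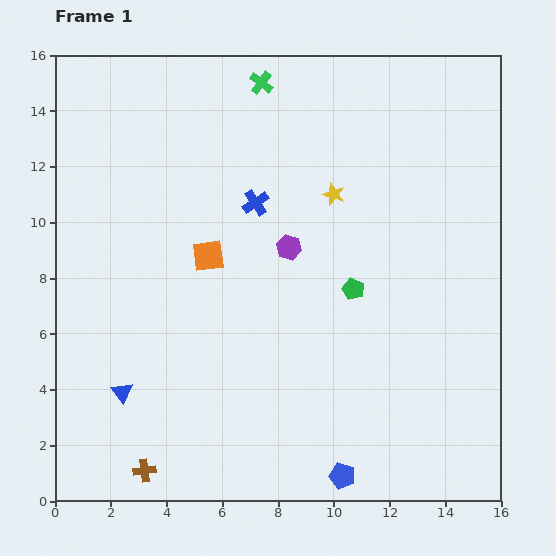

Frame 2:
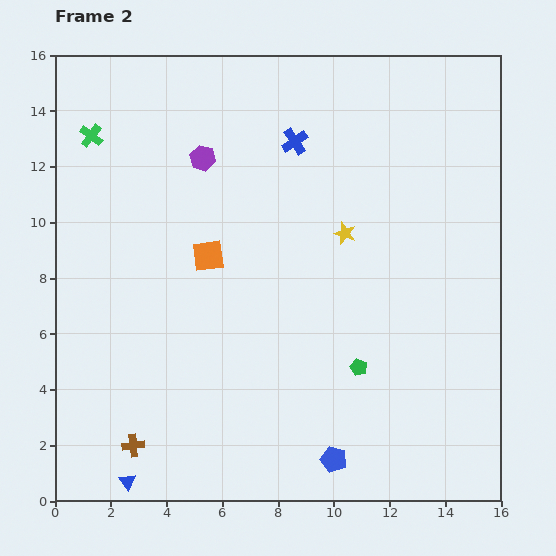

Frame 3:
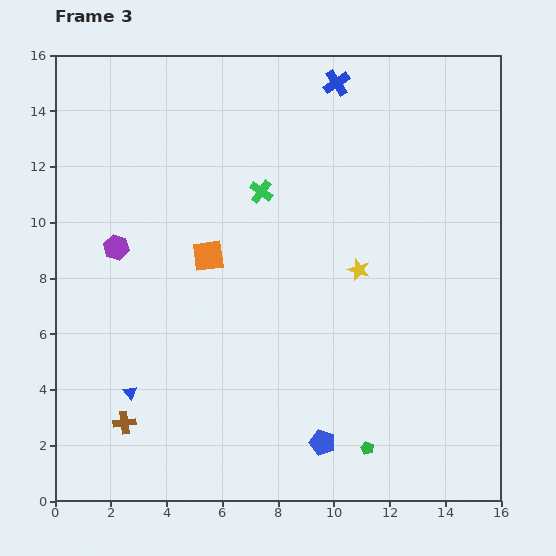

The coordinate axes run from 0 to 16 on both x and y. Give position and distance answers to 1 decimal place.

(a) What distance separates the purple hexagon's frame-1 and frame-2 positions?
4.5

The purple hexagon moved from (8.4, 9.1) to (5.3, 12.3), a distance of √(3.1² + 3.2²) ≈ 4.5.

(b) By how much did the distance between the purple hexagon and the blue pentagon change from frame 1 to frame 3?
+1.8

Distance in frame 1: 8.4. Distance in frame 3: 10.2.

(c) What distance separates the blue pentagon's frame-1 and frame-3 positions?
1.4

The blue pentagon moved from (10.3, 0.9) to (9.6, 2.1), a distance of √(0.7² + 1.2²) ≈ 1.4.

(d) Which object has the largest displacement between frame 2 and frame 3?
the green cross

(moved 6.4; next 4.5)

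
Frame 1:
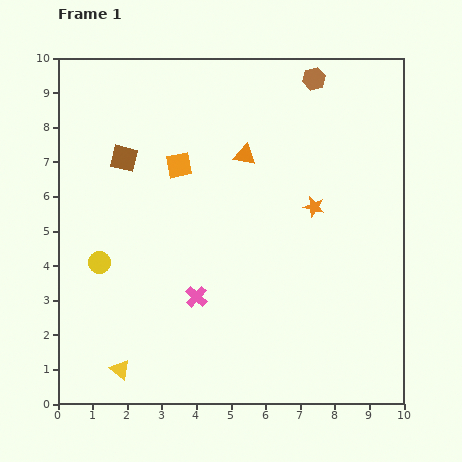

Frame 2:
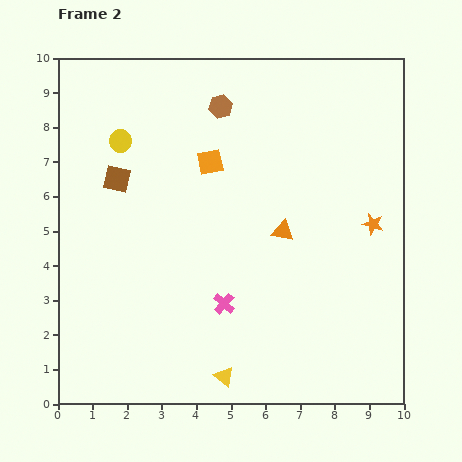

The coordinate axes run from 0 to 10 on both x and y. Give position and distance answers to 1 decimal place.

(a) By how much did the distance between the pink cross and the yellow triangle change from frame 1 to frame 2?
-0.9

Distance in frame 1: 3.0. Distance in frame 2: 2.1.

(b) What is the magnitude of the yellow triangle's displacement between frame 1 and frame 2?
3.0

The yellow triangle moved from (1.8, 1.0) to (4.8, 0.8), a distance of √(3.0² + 0.2²) ≈ 3.0.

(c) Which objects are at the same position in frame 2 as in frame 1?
none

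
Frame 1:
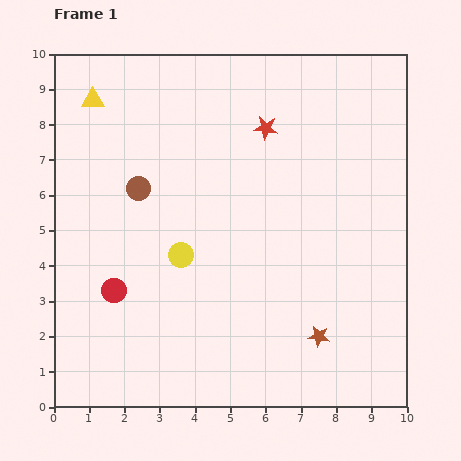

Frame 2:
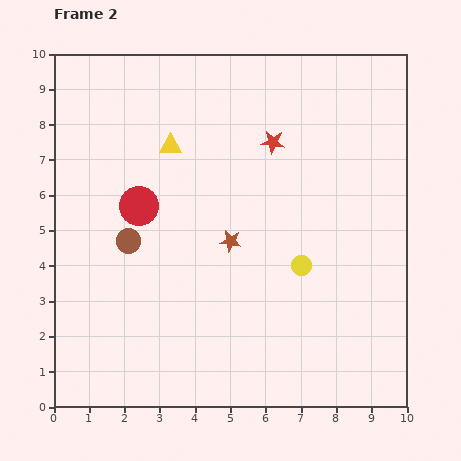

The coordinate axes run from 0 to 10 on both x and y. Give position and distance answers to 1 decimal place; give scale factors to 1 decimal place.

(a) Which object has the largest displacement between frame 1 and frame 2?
the brown star

(moved 3.7; next 3.4)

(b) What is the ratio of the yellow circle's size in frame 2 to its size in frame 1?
0.8×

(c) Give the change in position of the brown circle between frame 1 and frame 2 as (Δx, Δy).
(-0.3, -1.5)

The brown circle was at (2.4, 6.2) in frame 1 and (2.1, 4.7) in frame 2.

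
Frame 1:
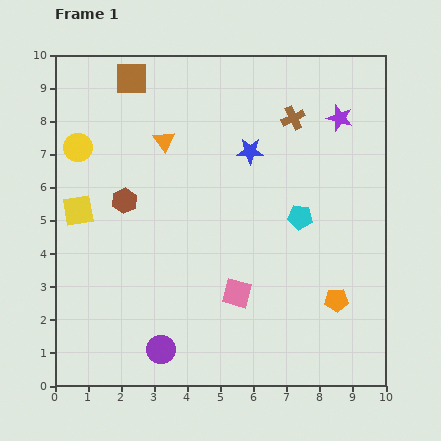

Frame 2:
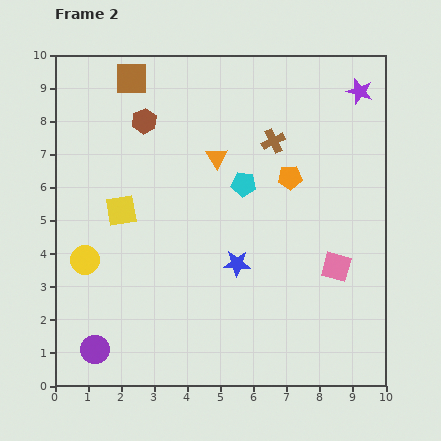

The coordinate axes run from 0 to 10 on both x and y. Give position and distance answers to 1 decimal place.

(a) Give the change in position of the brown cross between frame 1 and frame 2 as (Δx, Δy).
(-0.6, -0.7)

The brown cross was at (7.2, 8.1) in frame 1 and (6.6, 7.4) in frame 2.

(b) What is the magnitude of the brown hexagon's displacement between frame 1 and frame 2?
2.5

The brown hexagon moved from (2.1, 5.6) to (2.7, 8.0), a distance of √(0.6² + 2.4²) ≈ 2.5.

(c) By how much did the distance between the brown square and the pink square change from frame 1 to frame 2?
+1.2

Distance in frame 1: 7.2. Distance in frame 2: 8.4.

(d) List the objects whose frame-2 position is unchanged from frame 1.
the brown square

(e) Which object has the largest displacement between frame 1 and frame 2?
the orange pentagon

(moved 4.0; next 3.4)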